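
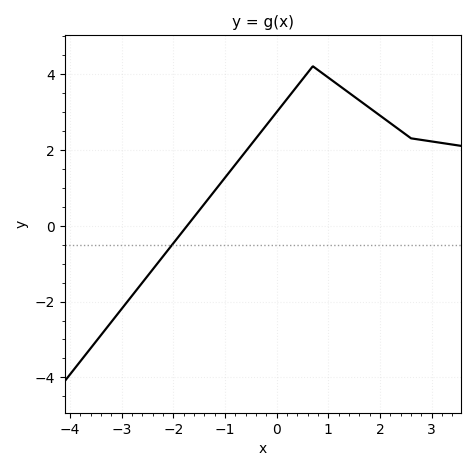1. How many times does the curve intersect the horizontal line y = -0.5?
1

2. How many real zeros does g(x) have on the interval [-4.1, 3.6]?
1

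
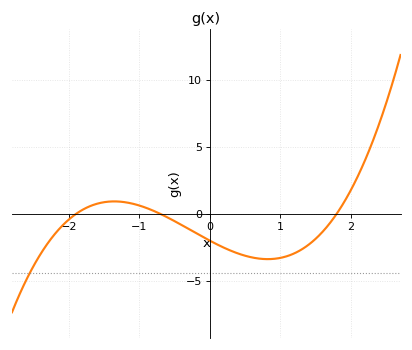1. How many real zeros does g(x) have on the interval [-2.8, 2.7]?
3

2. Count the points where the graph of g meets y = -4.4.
1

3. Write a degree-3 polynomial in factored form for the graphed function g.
y = 0.83(x + 1.9)(x + 0.7)(x - 1.8)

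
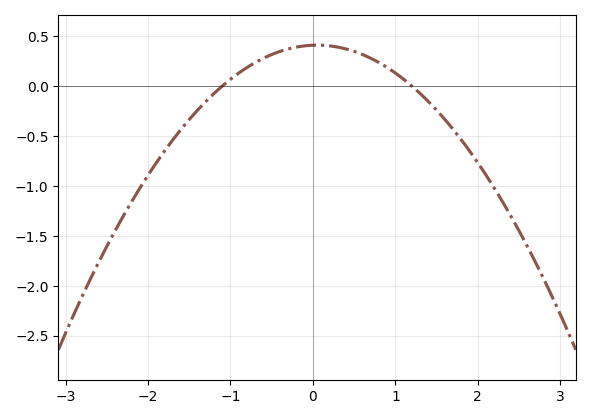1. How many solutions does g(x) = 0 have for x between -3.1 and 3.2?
2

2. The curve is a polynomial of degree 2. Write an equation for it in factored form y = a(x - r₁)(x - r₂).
y = -0.31(x + 1.1)(x - 1.2)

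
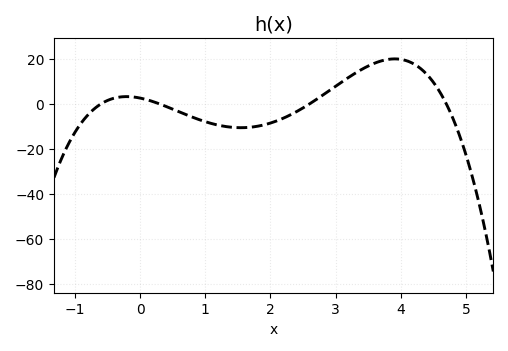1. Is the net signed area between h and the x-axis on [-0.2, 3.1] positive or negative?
negative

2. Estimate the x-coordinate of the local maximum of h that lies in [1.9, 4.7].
3.91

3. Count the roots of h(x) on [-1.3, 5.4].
4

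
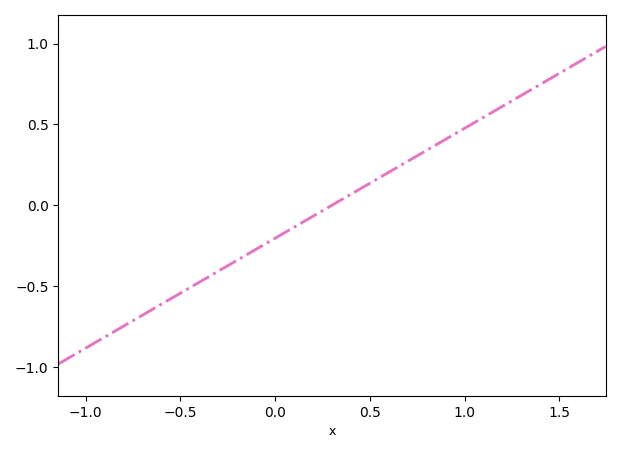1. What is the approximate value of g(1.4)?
0.75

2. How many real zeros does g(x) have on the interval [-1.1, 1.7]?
1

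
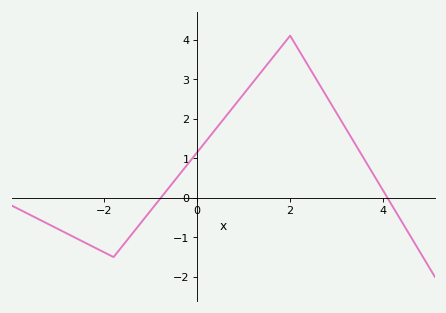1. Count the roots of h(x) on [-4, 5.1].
2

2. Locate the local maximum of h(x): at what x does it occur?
2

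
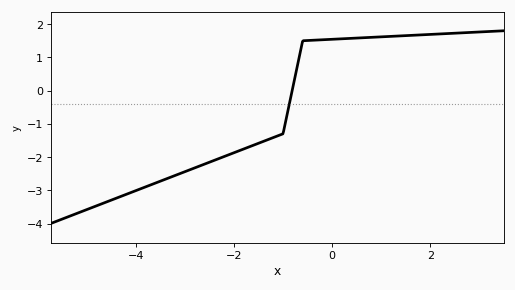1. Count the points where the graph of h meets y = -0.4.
1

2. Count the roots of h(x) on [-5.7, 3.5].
1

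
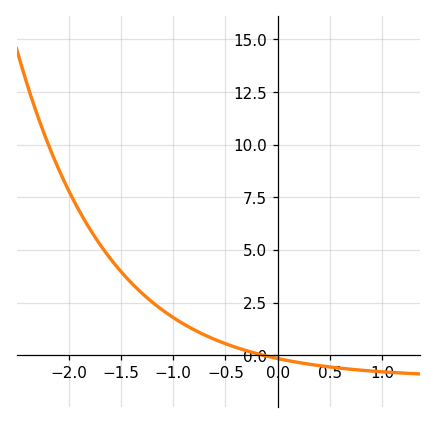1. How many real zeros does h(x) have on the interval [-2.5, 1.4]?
1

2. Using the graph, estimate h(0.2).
-0.348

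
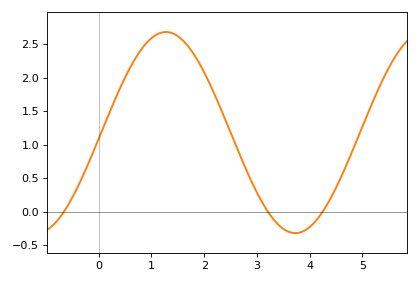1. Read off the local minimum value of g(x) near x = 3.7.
-0.32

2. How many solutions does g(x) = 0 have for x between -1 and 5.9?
3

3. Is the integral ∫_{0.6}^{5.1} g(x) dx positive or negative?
positive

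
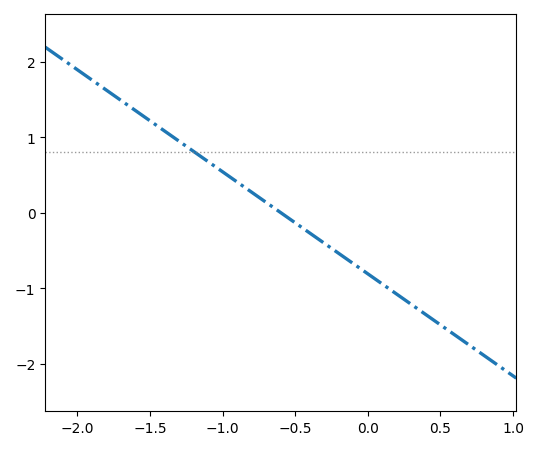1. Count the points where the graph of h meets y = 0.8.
1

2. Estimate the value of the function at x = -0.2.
-0.5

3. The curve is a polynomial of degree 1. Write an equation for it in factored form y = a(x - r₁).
y = -1.35(x + 0.6)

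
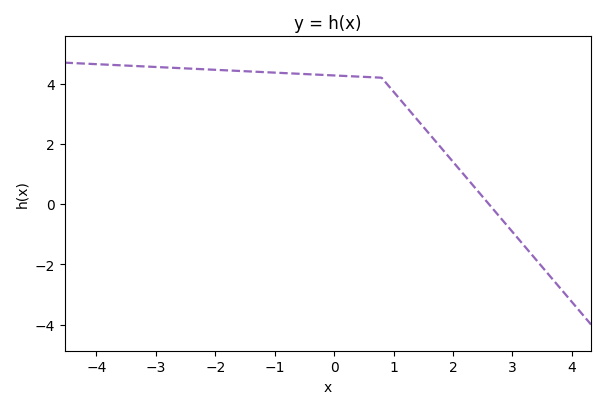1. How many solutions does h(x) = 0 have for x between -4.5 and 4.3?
1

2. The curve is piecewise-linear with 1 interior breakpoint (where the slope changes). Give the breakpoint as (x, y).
(0.8, 4.2)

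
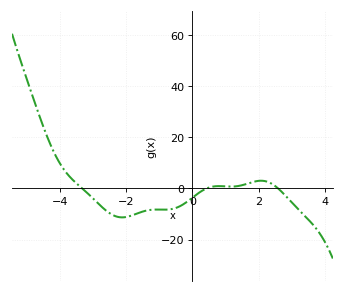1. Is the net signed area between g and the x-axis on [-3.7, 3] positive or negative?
negative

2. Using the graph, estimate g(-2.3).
-10.9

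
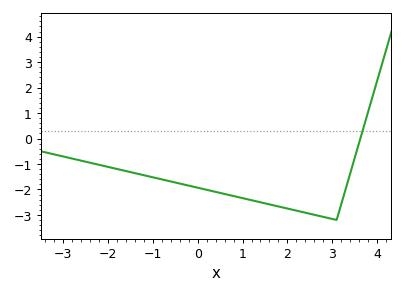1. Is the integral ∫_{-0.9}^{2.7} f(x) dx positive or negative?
negative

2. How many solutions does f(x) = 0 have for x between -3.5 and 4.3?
1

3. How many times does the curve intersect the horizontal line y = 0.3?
1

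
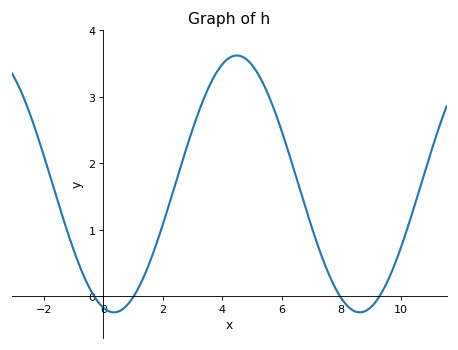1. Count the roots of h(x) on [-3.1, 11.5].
4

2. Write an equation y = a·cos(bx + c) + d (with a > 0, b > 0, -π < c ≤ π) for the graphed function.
y = 1.93cos(0.76x + 2.9) + 1.69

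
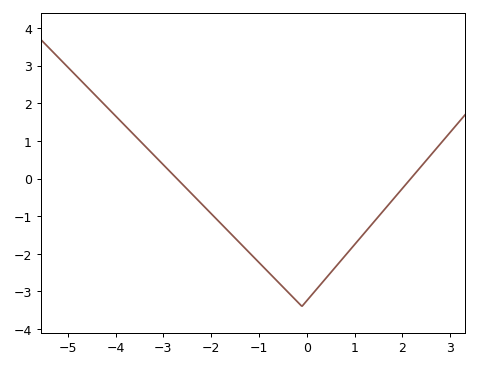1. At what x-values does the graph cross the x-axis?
-2.8, 2.2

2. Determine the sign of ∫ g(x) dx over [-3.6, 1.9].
negative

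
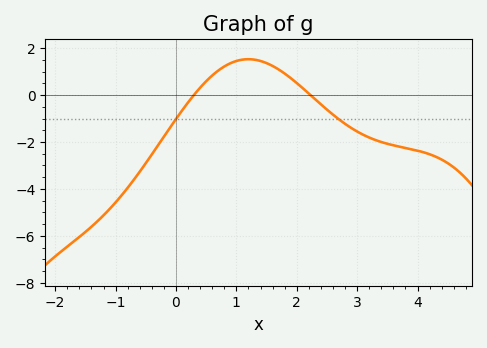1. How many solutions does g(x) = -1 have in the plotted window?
2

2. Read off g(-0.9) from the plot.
-4.27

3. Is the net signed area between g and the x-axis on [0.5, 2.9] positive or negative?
positive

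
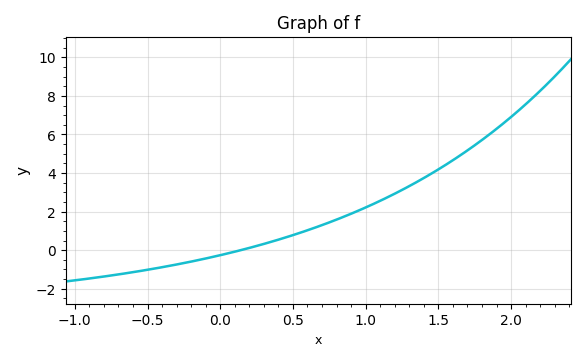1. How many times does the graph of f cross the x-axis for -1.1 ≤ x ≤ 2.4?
1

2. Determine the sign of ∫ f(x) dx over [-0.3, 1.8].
positive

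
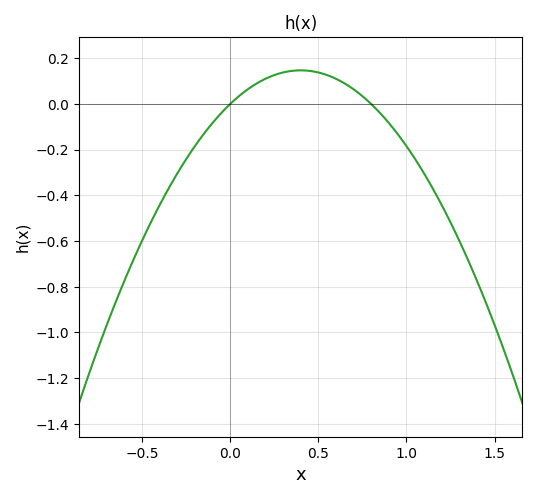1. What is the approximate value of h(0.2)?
0.12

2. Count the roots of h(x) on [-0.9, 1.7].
2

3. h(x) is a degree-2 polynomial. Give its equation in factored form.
y = -0.92(x - 0)(x - 0.8)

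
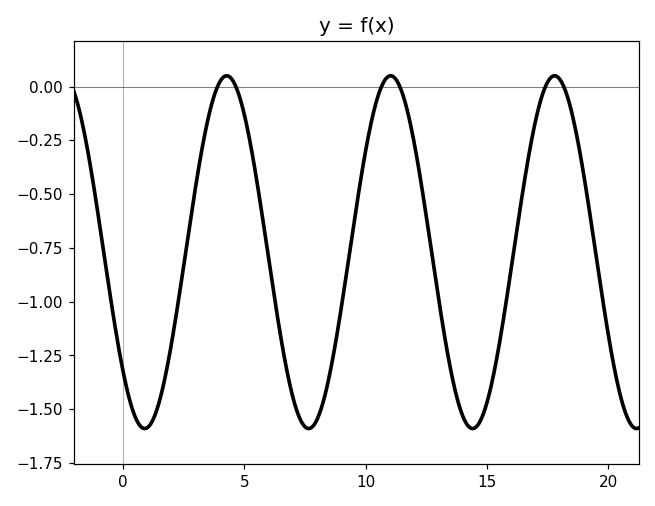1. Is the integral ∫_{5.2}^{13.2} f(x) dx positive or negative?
negative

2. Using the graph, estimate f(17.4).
-0.001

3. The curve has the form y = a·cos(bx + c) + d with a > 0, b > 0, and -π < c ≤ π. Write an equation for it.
y = 0.82cos(0.93x + 2.31) - 0.77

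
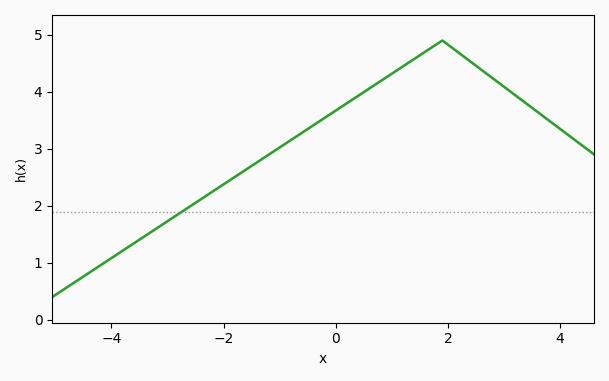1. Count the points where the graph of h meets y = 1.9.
1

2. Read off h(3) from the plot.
4.09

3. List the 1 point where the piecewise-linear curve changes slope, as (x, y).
(1.9, 4.9)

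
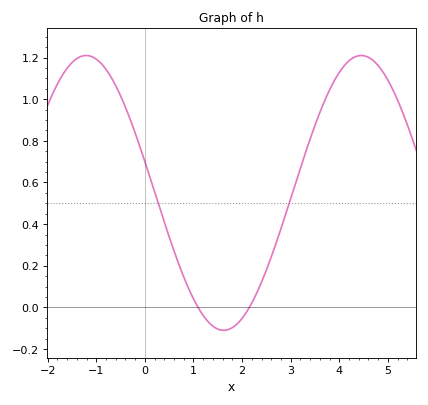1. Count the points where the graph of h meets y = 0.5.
2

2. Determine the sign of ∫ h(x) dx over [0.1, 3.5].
positive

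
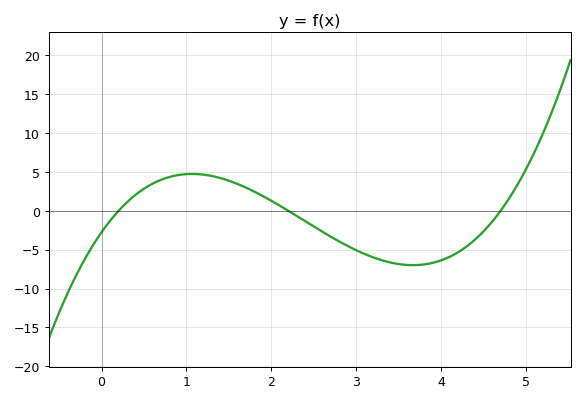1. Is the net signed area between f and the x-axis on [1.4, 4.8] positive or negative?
negative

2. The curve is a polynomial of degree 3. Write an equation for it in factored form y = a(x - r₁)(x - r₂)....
y = 1.33(x - 0.2)(x - 2.2)(x - 4.7)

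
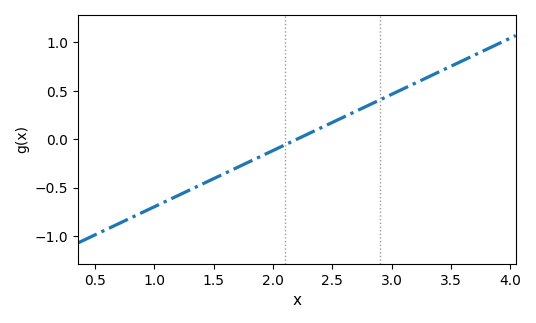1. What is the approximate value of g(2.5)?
0.15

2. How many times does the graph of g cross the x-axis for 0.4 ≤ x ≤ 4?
1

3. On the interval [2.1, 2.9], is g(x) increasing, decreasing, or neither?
increasing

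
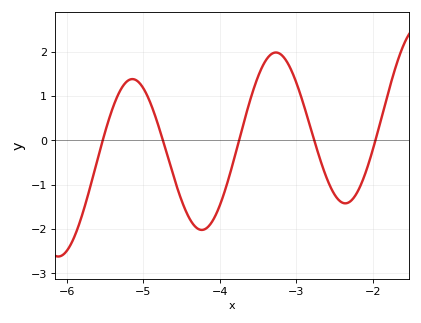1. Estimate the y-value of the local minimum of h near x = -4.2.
-2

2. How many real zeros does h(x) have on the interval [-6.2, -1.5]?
5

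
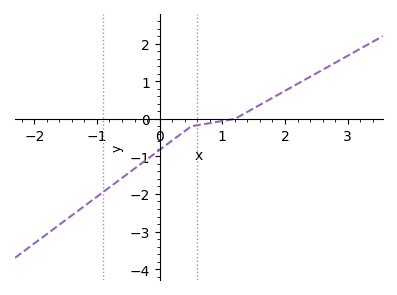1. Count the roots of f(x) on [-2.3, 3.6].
1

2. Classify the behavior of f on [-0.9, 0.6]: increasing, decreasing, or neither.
increasing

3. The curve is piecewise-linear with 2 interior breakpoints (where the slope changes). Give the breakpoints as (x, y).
(0.5, -0.2); (1.2, 0)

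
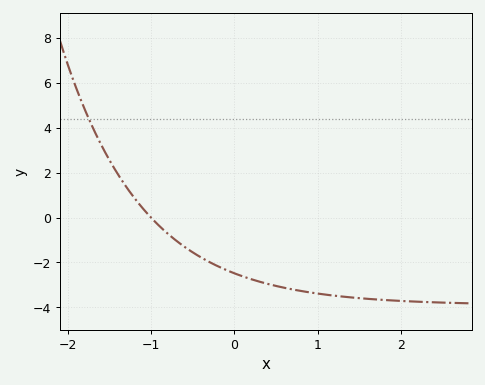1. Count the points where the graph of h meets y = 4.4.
1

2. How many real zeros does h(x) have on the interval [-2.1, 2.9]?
1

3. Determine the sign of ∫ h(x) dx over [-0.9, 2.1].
negative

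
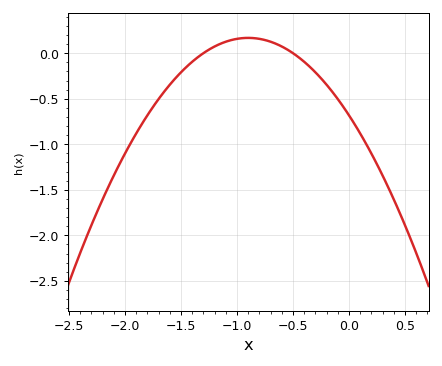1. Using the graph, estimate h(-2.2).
-1.61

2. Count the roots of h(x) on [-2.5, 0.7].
2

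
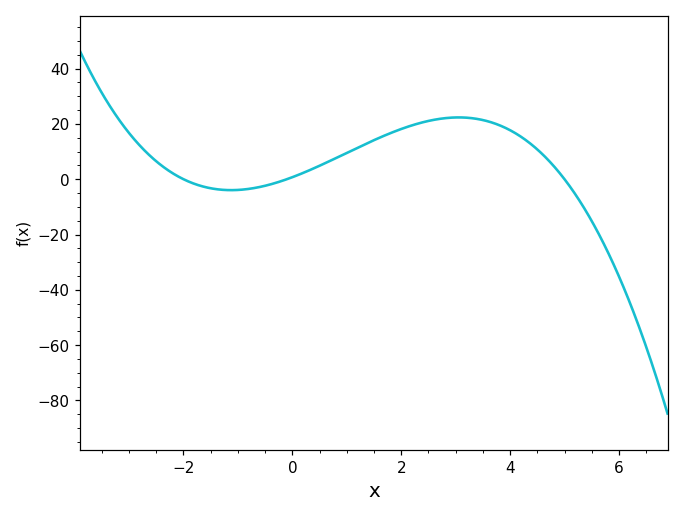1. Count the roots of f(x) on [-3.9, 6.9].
3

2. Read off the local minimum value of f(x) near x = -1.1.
-4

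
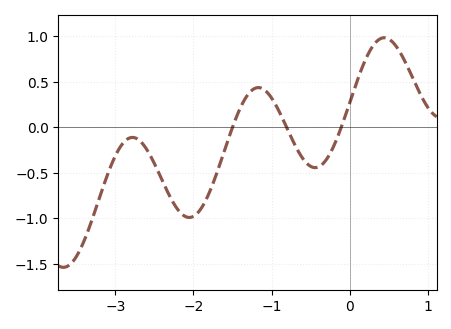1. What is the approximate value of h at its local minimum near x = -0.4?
-0.442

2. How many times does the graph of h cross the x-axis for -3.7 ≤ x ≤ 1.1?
3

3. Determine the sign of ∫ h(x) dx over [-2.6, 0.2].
negative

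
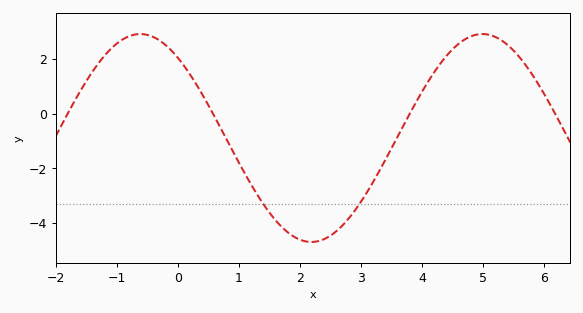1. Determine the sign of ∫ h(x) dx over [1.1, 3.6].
negative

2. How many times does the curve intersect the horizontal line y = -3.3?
2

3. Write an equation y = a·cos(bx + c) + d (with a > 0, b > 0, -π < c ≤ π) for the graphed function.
y = 3.8cos(1.12x + 0.69) - 0.89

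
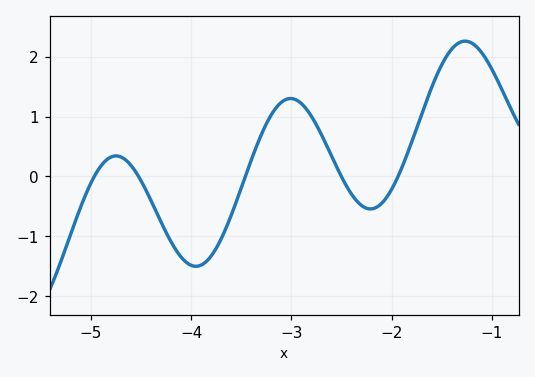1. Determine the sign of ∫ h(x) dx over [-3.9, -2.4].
positive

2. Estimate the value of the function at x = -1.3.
2.2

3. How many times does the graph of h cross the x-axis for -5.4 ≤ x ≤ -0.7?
5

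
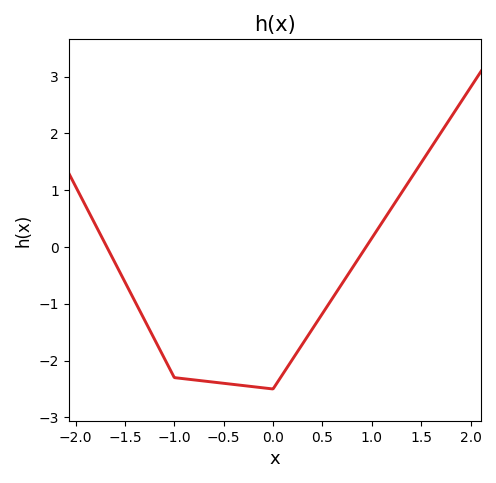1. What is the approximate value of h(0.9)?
-0.1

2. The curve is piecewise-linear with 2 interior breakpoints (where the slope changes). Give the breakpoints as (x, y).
(-1, -2.3); (0, -2.5)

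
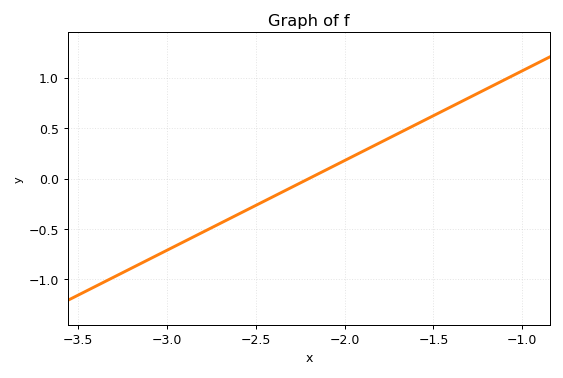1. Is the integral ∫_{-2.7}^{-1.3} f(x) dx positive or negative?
positive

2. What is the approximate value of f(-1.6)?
0.55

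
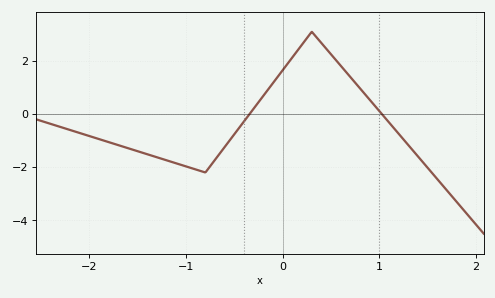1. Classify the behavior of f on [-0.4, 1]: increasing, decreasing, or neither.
neither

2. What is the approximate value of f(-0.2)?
0.691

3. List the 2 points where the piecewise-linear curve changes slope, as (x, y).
(-0.8, -2.2); (0.3, 3.1)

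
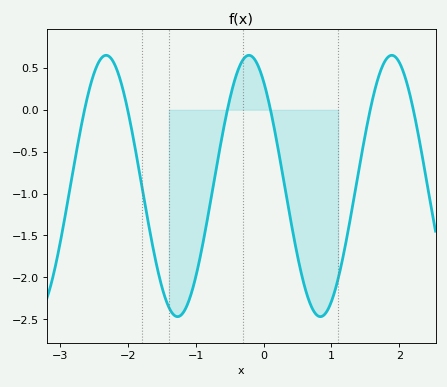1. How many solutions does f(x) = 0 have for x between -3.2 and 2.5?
6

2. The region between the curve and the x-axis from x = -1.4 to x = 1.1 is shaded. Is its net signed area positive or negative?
negative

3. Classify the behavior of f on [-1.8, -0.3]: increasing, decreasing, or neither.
neither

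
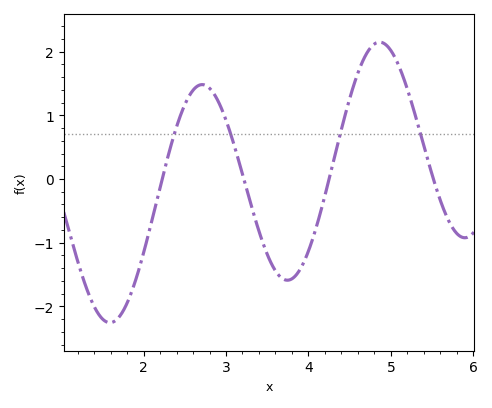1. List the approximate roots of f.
2.2, 3.2, 4.3, 5.5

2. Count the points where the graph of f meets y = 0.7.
4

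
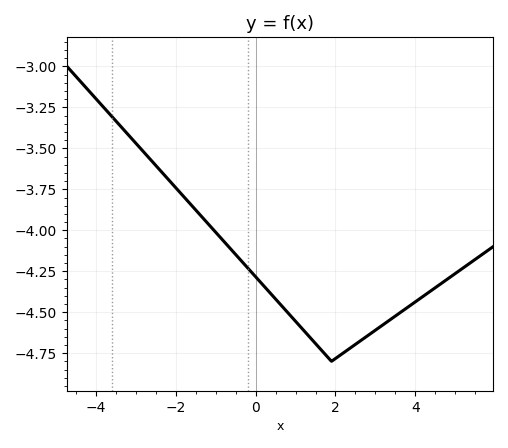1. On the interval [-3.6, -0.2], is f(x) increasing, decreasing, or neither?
decreasing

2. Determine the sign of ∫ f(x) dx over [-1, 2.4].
negative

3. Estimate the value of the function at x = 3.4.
-4.54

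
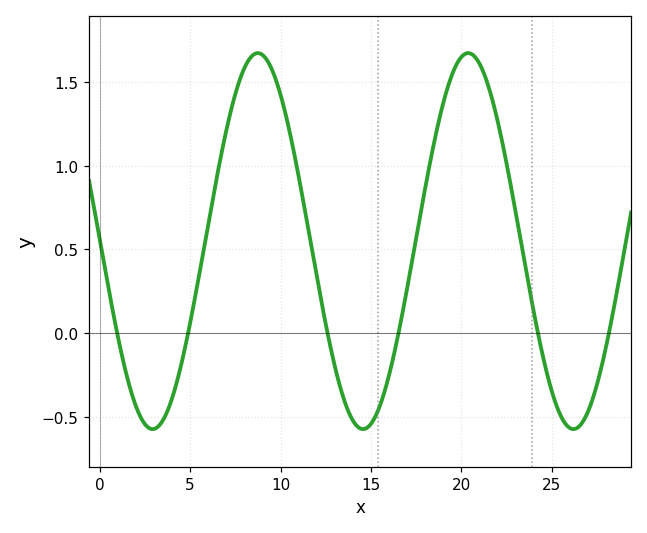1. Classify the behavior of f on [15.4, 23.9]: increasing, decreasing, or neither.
neither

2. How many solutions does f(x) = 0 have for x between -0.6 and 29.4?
6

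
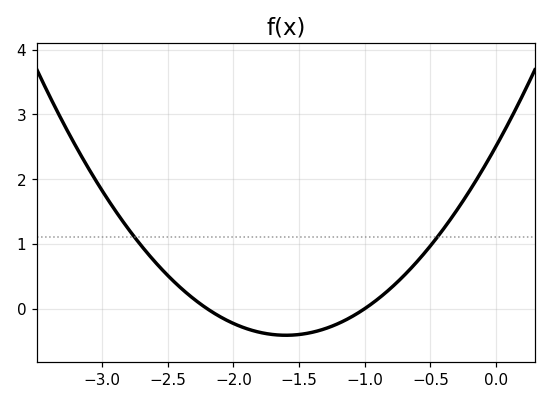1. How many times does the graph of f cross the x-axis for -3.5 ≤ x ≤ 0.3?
2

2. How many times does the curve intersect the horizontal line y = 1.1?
2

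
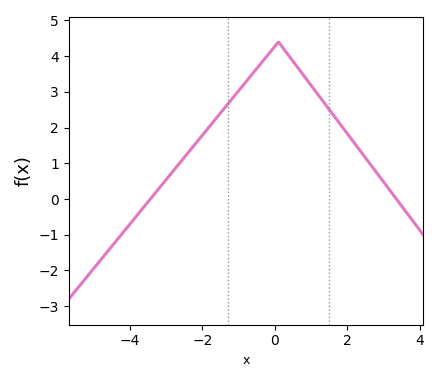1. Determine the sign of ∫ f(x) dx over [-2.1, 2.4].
positive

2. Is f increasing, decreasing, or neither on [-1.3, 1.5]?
neither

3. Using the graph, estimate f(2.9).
0.611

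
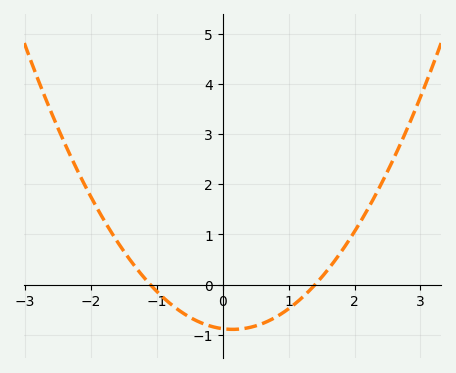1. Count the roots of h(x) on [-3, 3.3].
2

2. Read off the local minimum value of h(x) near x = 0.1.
-0.891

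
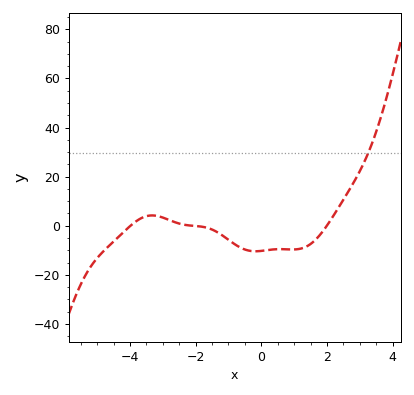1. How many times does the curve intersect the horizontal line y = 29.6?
1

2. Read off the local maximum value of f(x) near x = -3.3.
4.21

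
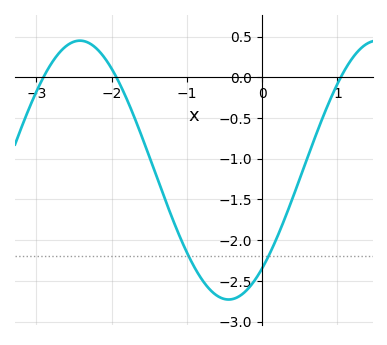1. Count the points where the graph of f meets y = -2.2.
2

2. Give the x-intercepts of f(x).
-2.91, -1.94, 1.04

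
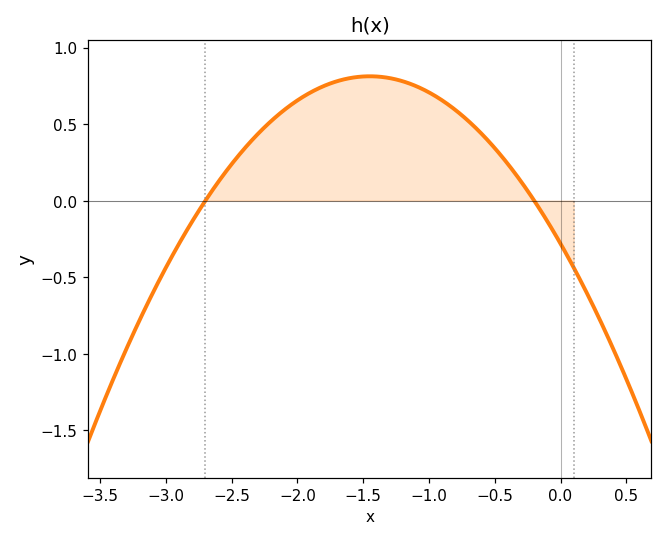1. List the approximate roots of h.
-2.7, -0.2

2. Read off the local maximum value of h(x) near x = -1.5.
0.813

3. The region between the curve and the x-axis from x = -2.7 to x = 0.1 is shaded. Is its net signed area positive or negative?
positive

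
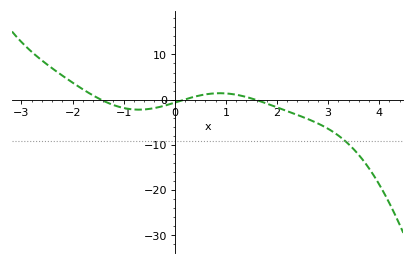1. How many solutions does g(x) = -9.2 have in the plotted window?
1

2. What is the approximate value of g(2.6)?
-4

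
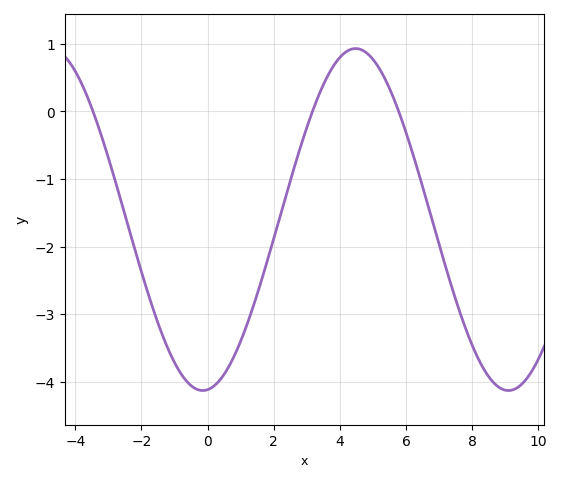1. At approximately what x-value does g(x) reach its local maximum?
4.4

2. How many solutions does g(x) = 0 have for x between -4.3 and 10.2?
3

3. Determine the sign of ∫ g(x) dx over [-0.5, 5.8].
negative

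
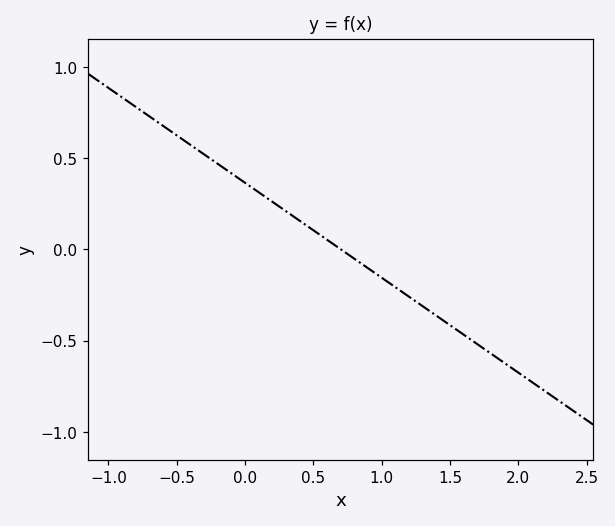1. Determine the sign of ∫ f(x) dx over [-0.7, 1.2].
positive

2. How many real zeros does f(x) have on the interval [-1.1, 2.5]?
1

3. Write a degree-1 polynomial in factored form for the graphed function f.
y = -0.52(x - 0.7)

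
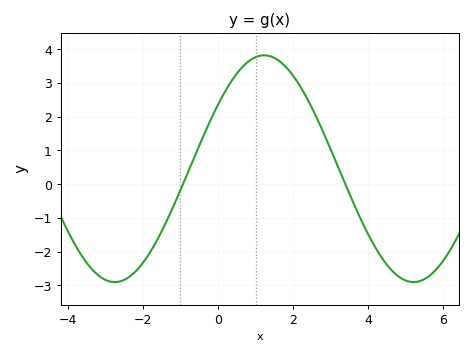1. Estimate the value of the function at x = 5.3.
-2.9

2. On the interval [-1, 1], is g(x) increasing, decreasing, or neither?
increasing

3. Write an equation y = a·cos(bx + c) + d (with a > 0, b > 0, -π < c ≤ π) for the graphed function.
y = 3.36cos(0.79x - 0.97) + 0.46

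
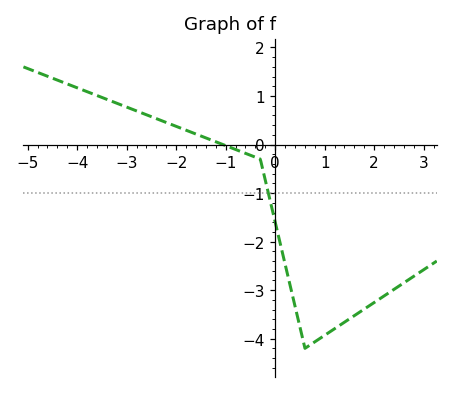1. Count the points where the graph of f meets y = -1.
1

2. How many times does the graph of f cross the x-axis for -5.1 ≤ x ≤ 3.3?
1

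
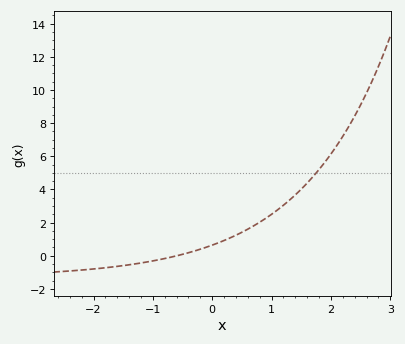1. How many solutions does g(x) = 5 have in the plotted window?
1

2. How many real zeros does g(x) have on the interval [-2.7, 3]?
1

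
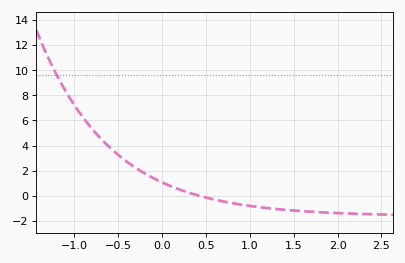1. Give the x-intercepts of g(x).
0.426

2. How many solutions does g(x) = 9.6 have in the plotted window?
1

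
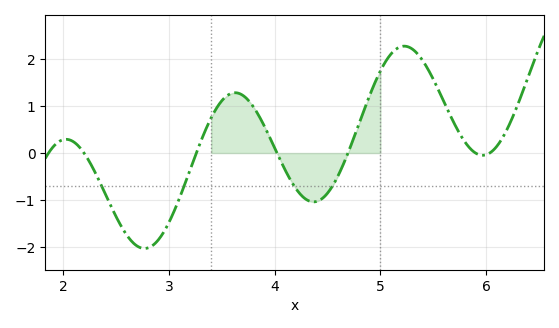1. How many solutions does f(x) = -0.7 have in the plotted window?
4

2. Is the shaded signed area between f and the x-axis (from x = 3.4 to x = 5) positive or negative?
positive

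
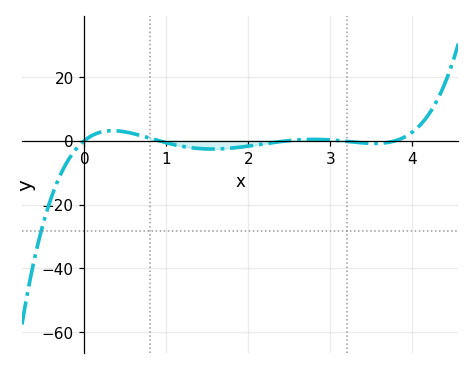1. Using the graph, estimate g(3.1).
0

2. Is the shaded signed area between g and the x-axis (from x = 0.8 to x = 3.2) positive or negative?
negative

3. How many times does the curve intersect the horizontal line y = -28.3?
1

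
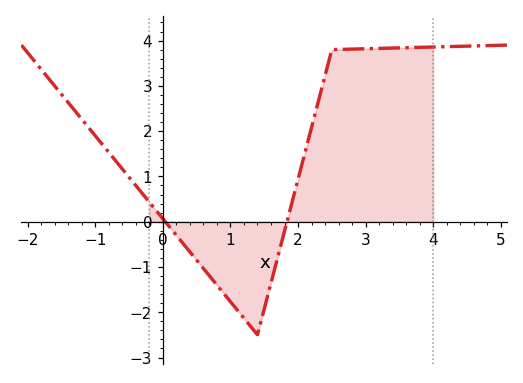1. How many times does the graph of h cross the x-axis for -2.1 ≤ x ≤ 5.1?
2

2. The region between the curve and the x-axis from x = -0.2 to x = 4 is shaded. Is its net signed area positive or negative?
positive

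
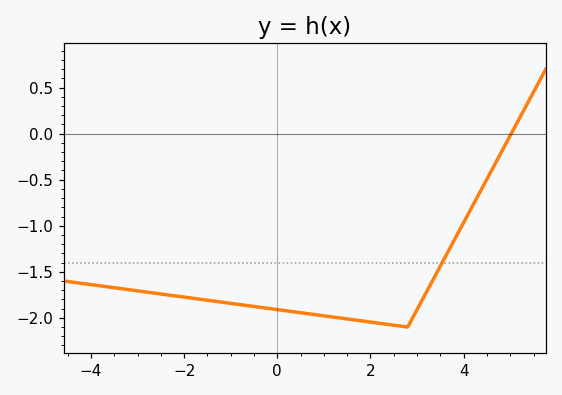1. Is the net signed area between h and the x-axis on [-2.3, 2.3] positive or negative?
negative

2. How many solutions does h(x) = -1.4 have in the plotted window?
1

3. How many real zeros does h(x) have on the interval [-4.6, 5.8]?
1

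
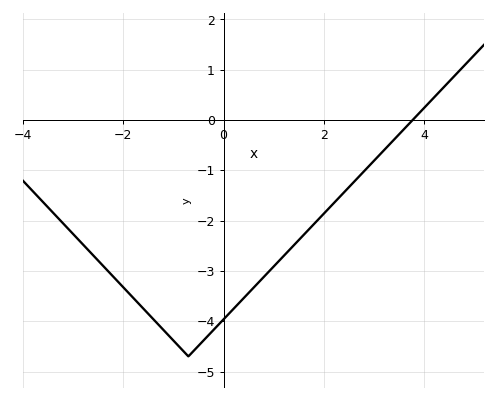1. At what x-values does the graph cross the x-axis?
3.8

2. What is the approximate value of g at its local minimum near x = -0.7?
-4.7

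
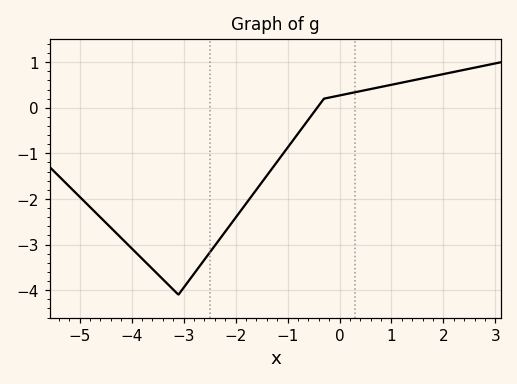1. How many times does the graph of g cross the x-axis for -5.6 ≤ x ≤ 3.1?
1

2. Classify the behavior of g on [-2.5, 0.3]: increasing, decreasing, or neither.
increasing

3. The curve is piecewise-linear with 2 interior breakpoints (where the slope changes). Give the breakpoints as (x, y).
(-3.1, -4.1); (-0.3, 0.2)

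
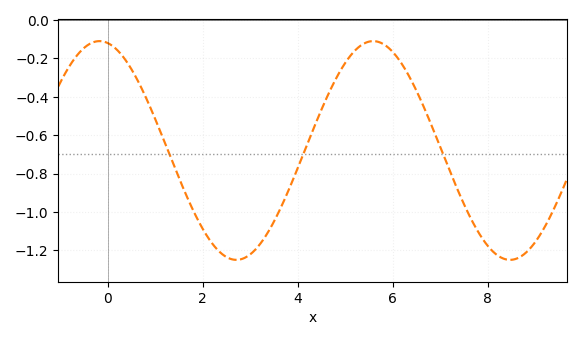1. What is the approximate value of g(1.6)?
-0.88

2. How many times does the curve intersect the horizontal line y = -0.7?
3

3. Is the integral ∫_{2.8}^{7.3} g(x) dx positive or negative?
negative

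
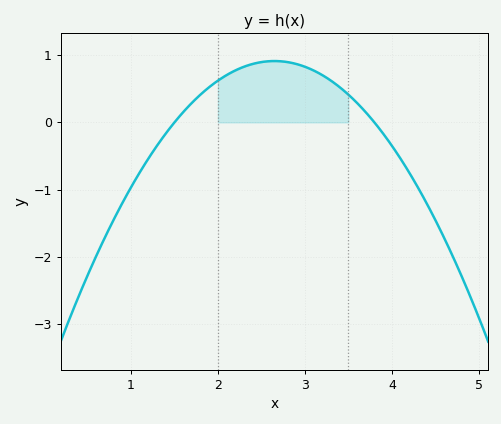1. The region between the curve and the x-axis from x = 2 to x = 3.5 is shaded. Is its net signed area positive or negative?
positive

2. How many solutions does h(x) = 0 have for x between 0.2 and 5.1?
2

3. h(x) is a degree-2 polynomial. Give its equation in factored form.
y = -0.69(x - 1.5)(x - 3.8)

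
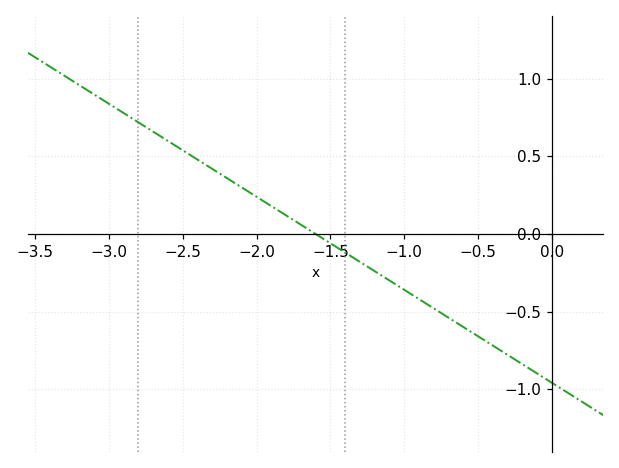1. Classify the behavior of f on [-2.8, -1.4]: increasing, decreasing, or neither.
decreasing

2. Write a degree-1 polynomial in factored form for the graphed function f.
y = -0.6(x + 1.6)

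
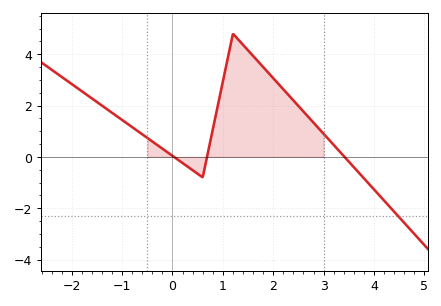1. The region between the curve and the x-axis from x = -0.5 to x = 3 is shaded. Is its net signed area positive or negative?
positive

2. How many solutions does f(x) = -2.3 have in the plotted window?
1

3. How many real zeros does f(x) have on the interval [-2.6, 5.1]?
3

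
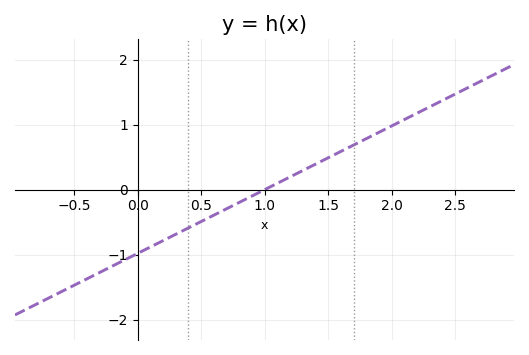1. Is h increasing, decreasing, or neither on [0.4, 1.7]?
increasing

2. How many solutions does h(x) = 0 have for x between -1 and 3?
1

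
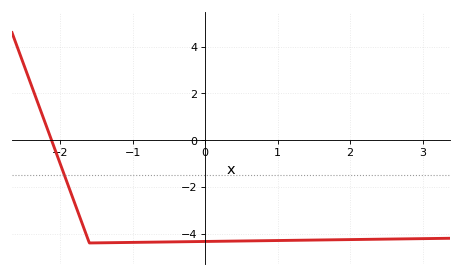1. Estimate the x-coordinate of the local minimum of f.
-1.6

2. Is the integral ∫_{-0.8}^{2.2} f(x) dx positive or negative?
negative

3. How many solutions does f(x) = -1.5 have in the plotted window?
1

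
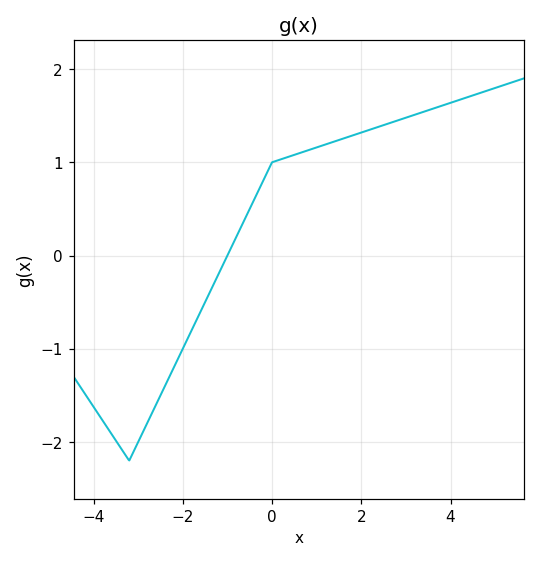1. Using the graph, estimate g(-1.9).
-0.9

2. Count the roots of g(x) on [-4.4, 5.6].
1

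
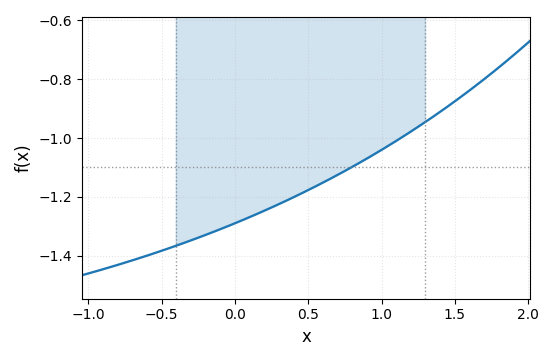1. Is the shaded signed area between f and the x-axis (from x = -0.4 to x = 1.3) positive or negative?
negative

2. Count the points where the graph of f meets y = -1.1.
1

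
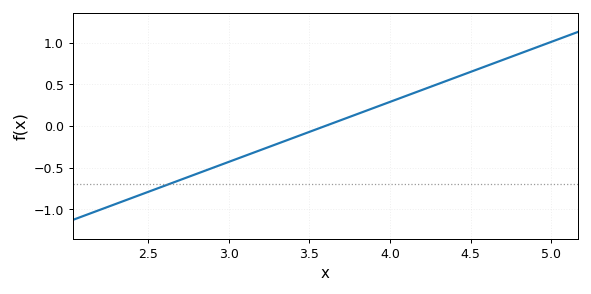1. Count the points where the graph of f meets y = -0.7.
1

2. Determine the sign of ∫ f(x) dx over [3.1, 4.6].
positive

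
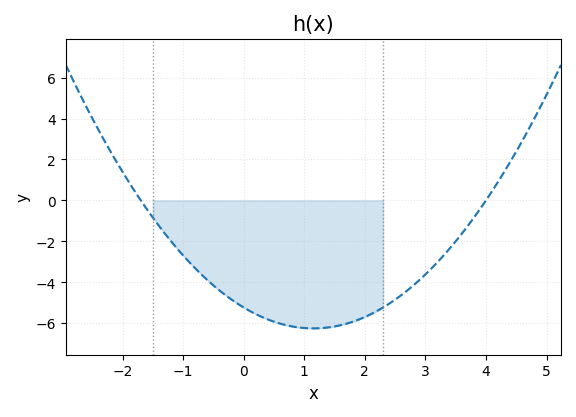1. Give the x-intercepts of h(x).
-1.7, 4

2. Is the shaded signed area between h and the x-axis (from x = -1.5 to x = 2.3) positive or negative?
negative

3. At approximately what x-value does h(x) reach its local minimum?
1.15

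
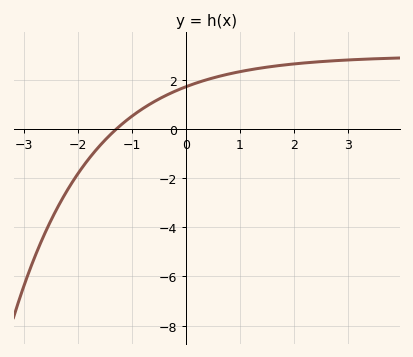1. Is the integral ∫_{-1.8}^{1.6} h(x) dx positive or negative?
positive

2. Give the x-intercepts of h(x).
-1.3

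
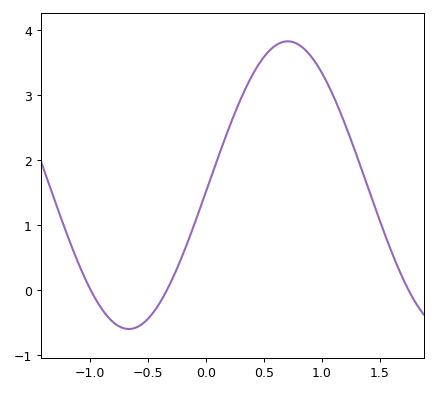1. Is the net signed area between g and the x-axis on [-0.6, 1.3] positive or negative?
positive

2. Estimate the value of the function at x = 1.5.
1.06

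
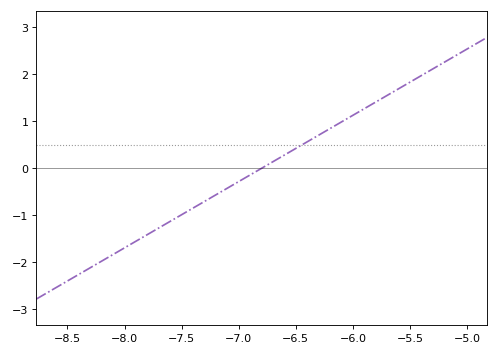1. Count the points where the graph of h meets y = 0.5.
1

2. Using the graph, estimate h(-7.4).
-0.8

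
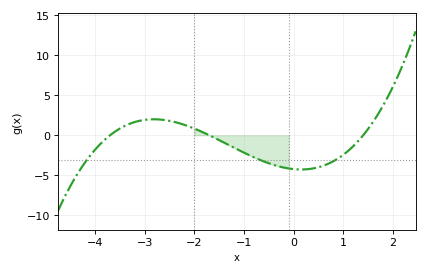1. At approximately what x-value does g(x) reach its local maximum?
-2.82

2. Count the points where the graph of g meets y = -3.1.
3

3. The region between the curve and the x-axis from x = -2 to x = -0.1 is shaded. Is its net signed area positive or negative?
negative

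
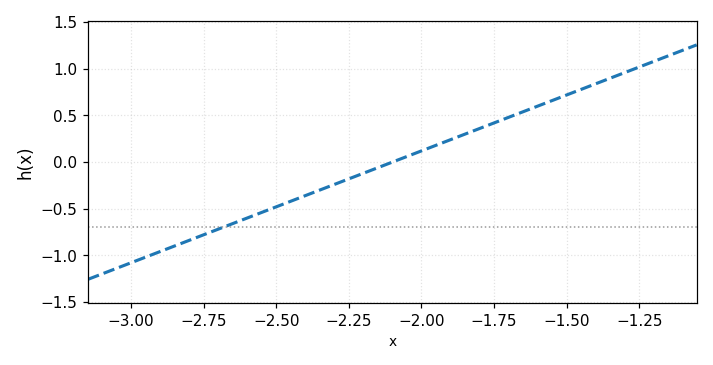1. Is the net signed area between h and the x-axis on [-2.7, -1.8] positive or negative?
negative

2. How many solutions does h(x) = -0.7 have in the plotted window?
1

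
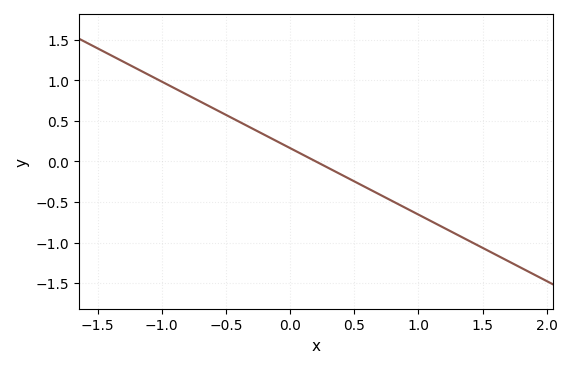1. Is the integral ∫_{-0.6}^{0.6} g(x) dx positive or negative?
positive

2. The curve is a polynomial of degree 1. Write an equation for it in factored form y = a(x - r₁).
y = -0.82(x - 0.2)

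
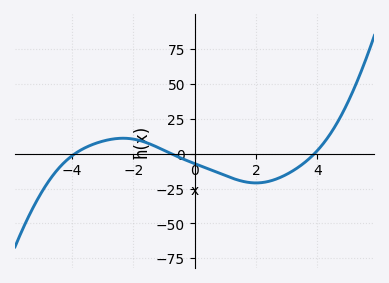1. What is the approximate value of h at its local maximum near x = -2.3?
11.1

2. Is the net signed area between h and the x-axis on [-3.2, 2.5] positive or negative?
negative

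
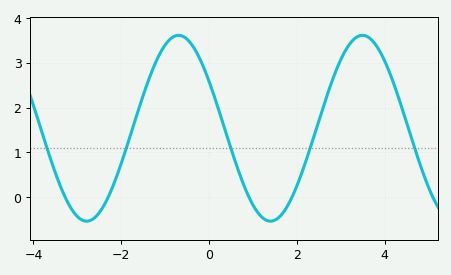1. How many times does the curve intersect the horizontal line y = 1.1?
5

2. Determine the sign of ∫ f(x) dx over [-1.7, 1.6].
positive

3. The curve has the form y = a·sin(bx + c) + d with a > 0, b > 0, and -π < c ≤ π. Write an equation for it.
y = 2.07sin(1.5x + 2.6) + 1.54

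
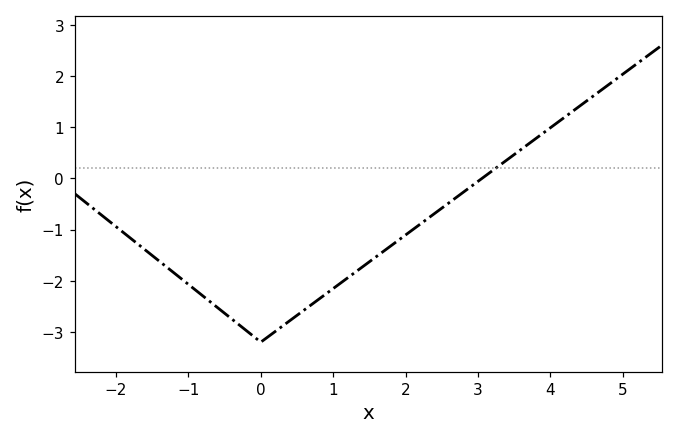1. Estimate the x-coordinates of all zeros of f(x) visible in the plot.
3.05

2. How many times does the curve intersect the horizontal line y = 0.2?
1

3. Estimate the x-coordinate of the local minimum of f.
0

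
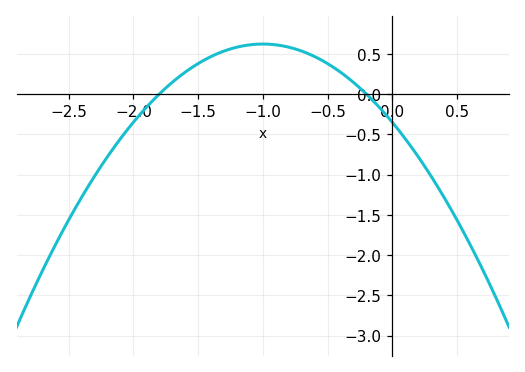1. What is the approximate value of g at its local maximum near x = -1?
0.621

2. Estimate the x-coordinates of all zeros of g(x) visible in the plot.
-1.8, -0.2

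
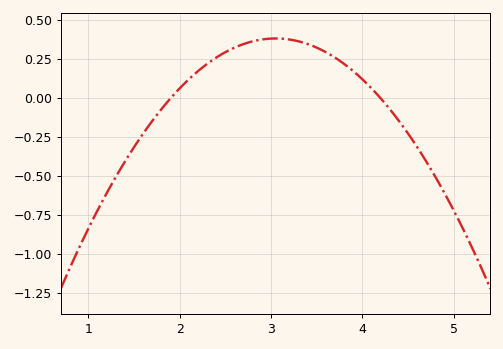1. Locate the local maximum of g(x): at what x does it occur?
3.05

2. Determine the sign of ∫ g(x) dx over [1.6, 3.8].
positive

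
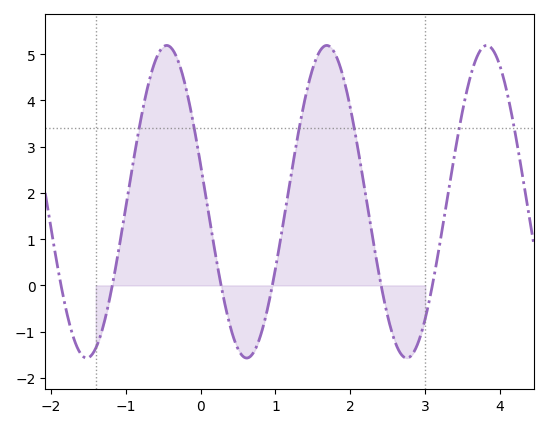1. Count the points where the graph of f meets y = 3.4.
6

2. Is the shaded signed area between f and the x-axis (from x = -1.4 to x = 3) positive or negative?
positive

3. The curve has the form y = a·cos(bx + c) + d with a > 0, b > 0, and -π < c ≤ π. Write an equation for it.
y = 3.38cos(2.9x + 1.3) + 1.81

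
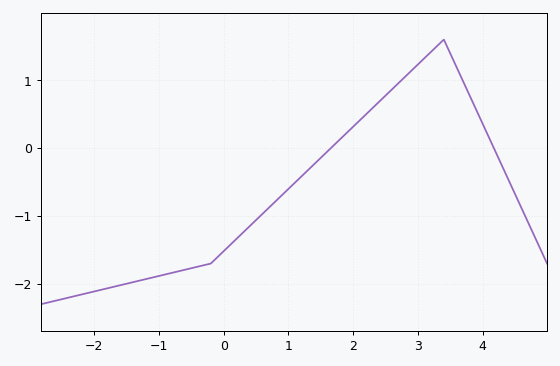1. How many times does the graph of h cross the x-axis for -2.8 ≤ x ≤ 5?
2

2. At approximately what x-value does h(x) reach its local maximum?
3.4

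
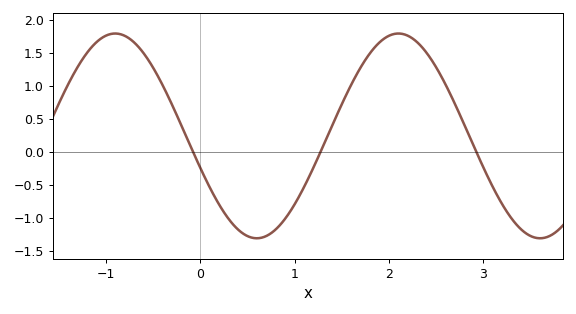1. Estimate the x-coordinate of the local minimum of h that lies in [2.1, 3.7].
3.61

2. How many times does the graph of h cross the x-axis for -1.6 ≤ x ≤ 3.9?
3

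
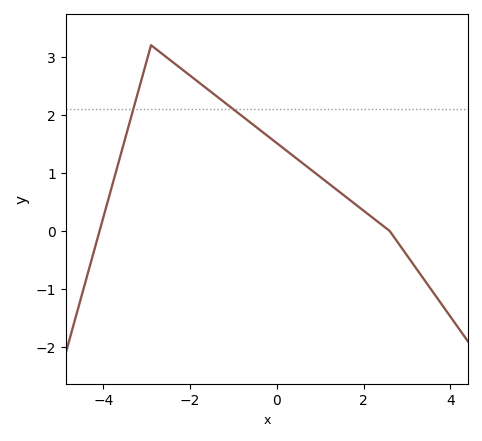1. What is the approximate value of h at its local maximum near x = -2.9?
3.2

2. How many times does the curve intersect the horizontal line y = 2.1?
2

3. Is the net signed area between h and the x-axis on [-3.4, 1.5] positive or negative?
positive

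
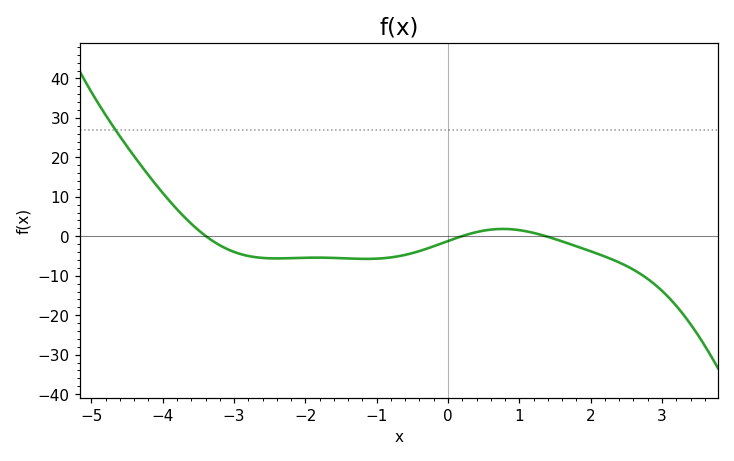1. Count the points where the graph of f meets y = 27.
1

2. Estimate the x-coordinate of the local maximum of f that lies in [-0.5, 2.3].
0.768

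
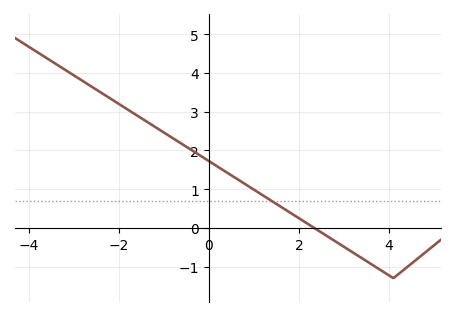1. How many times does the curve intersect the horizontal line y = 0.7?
1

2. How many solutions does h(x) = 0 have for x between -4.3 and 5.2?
1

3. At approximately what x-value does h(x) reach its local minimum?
4.1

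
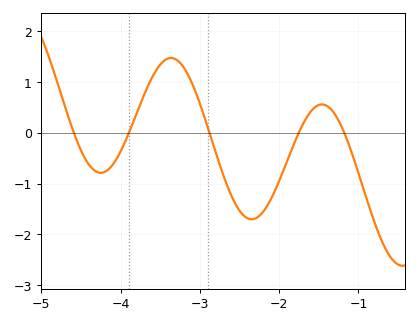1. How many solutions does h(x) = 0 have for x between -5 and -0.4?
5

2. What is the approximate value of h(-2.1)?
-1.3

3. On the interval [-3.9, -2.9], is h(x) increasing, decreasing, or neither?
neither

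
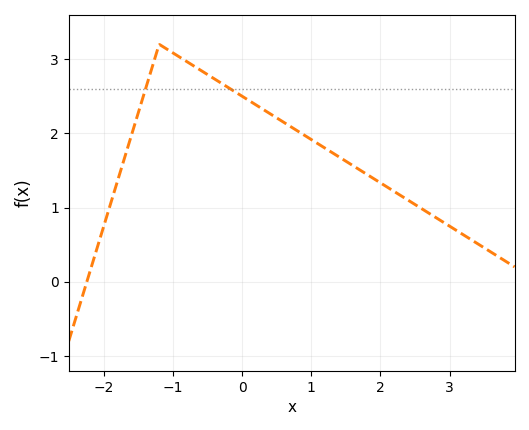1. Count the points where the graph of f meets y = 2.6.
2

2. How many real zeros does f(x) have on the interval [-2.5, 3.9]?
1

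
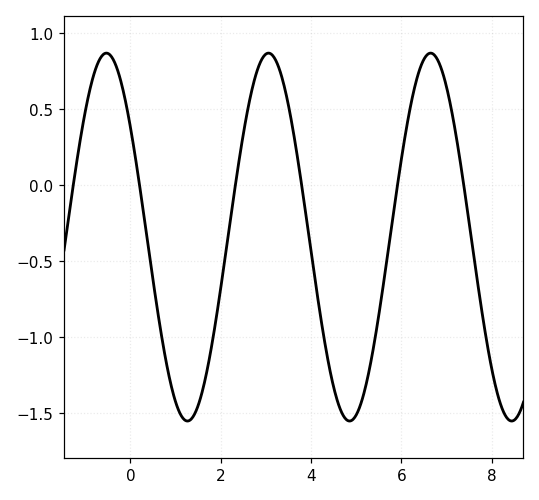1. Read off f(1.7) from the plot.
-1.21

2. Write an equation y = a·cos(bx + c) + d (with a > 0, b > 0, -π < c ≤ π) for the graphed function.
y = 1.21cos(1.75x + 0.932) - 0.34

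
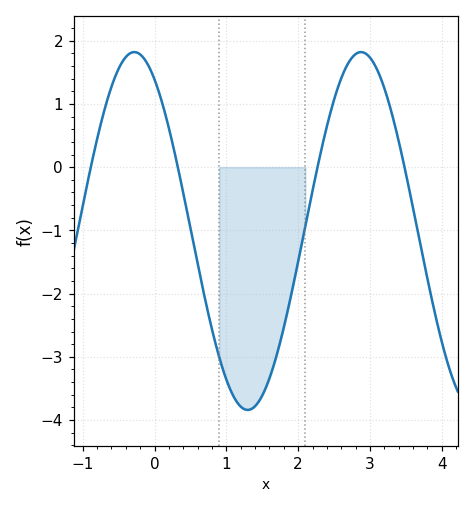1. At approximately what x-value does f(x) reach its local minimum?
1.3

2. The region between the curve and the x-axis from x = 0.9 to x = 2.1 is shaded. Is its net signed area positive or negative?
negative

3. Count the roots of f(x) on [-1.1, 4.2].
4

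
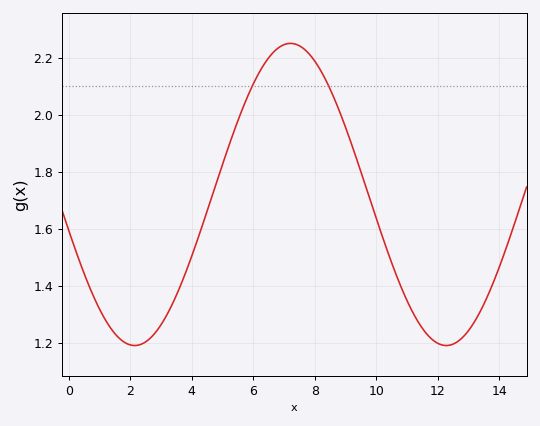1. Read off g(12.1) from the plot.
1.19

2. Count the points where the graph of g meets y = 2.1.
2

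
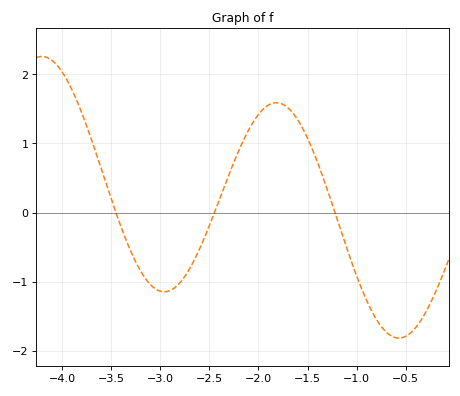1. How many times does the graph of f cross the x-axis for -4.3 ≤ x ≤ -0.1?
3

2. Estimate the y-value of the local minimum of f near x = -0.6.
-1.81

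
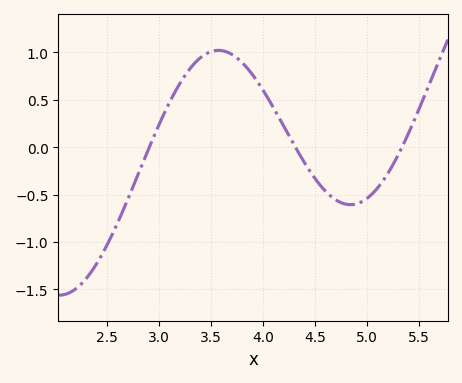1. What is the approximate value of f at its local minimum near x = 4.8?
-0.6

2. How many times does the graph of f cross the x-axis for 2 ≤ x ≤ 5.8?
3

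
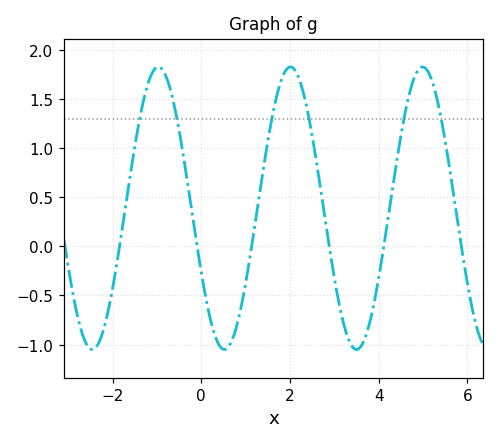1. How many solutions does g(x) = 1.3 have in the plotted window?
6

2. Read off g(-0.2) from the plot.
0.3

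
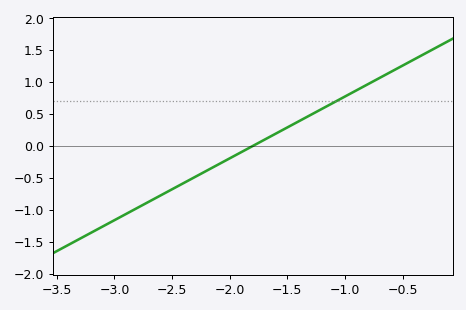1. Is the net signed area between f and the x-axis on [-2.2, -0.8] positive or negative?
positive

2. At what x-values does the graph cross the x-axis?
-1.8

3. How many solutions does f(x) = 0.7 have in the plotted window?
1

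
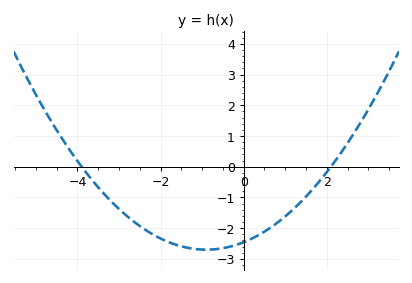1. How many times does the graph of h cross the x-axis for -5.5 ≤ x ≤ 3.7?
2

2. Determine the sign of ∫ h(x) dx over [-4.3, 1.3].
negative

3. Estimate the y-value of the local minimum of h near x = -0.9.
-2.7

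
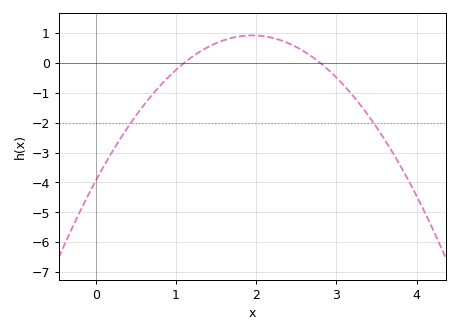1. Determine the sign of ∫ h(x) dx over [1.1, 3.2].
positive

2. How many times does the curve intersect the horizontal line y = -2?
2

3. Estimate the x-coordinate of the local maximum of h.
1.9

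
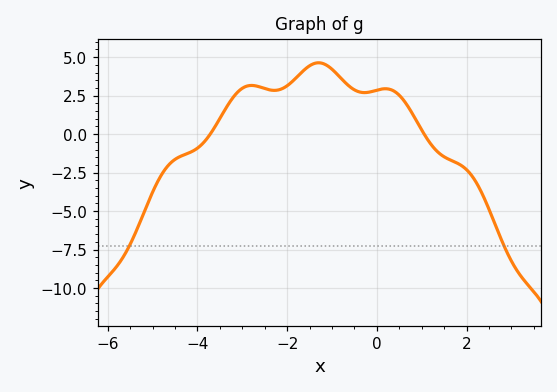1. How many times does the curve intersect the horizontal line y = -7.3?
2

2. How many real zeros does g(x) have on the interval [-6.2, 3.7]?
2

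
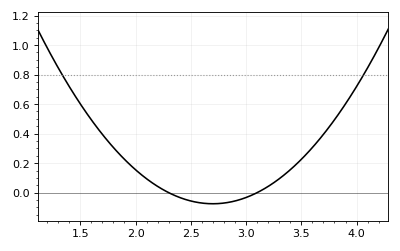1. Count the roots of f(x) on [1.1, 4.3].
2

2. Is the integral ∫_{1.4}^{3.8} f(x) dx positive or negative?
positive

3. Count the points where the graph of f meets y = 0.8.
2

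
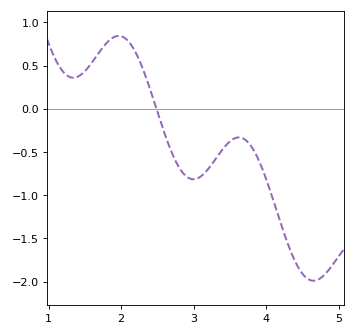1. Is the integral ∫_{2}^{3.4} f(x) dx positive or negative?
negative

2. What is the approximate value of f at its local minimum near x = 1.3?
0.35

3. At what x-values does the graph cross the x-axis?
2.5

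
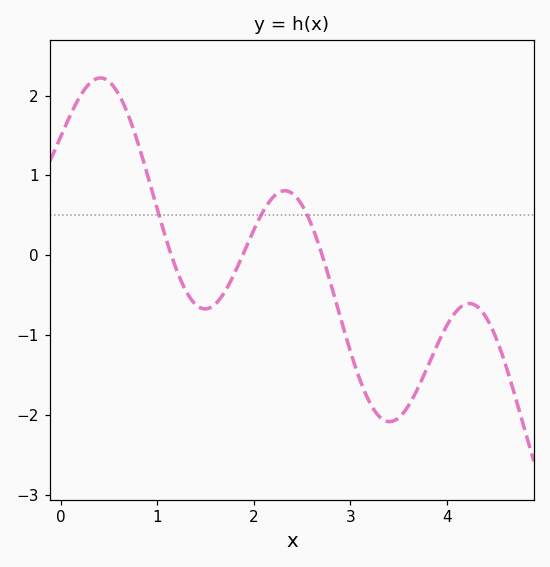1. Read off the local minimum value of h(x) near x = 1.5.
-0.674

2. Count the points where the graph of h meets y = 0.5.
3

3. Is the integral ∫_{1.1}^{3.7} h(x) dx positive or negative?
negative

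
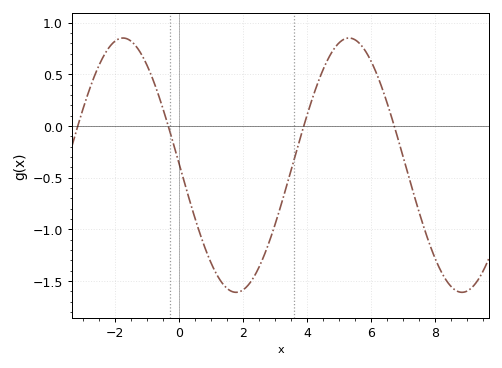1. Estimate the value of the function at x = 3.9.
0.007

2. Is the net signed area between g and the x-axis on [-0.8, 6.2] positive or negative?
negative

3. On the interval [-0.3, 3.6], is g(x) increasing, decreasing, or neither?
neither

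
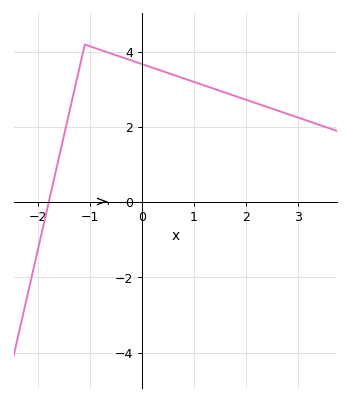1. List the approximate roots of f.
-1.79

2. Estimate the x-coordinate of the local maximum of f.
-1.1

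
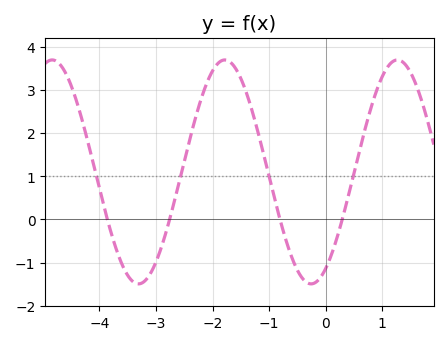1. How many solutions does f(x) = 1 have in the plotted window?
4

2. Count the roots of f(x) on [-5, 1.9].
4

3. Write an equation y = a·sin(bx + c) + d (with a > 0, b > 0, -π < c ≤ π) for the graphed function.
y = 2.59sin(2.1x - 1) + 1.1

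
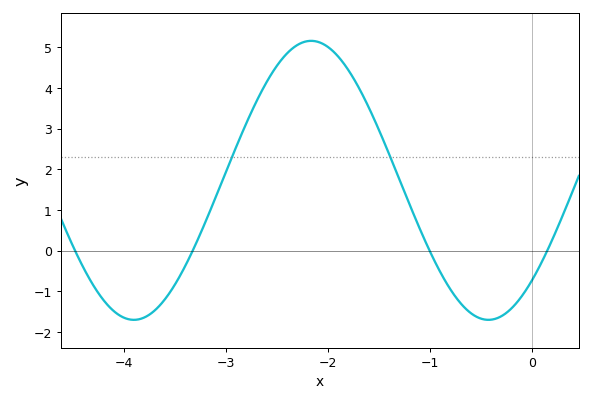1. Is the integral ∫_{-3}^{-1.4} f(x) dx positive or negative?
positive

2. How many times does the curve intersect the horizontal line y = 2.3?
2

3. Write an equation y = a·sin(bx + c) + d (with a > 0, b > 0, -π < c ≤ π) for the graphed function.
y = 3.43sin(1.81x - 0.79) + 1.73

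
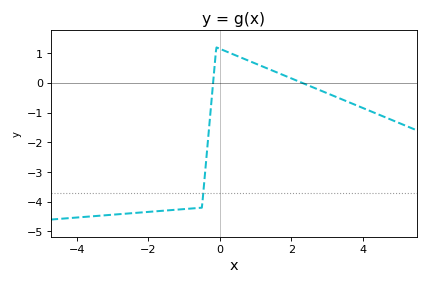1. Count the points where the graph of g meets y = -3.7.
1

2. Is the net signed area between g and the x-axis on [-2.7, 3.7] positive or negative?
negative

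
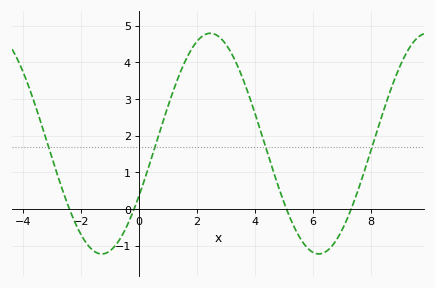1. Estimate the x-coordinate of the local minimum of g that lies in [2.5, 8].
6.21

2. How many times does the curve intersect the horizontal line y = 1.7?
4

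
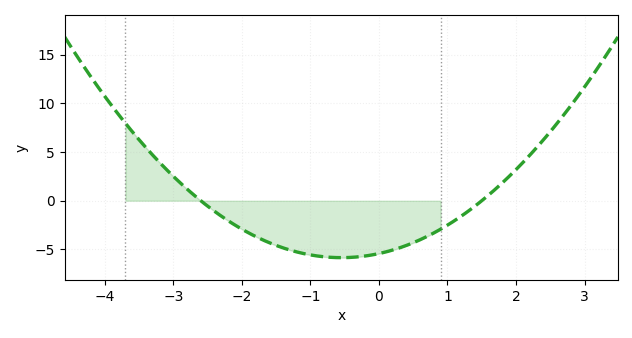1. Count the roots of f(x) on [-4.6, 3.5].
2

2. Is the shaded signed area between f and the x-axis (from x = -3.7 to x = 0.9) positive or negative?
negative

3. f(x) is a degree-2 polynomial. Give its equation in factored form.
y = 1.39(x + 2.6)(x - 1.5)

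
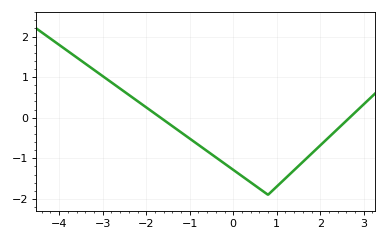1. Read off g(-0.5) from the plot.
-0.899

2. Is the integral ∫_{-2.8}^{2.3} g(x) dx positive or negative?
negative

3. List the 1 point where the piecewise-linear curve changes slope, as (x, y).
(0.8, -1.9)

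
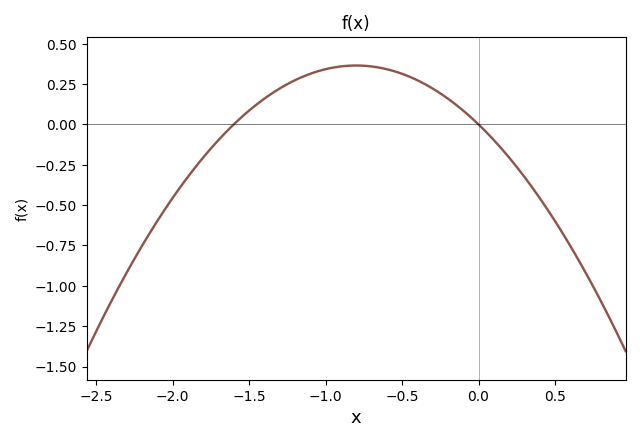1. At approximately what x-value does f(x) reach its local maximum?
-0.8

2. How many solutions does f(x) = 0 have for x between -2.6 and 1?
2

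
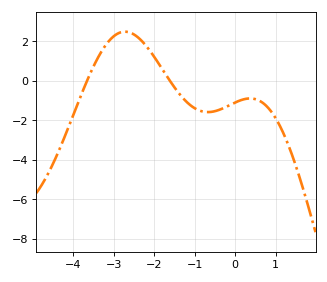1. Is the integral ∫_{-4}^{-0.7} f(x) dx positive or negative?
positive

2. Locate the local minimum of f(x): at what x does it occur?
-0.675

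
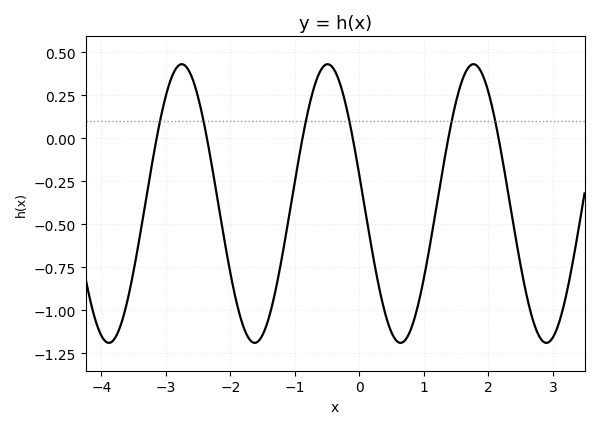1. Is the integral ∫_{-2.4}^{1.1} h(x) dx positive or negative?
negative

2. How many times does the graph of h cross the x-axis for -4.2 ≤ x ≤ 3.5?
6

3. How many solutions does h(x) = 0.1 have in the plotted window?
6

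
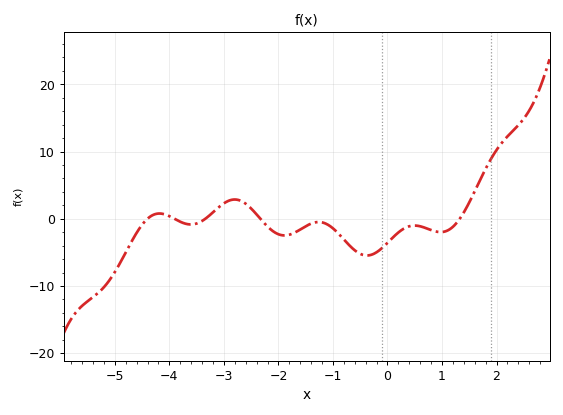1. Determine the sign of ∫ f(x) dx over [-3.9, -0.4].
negative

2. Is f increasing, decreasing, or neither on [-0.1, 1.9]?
neither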